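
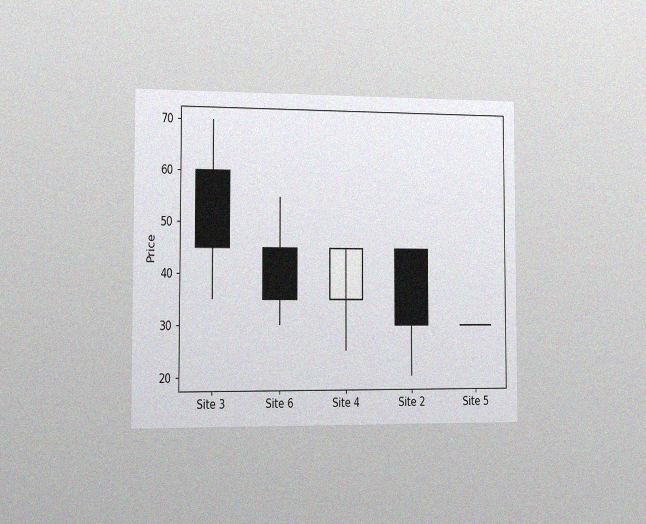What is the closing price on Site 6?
The chart is viewed slightly from the left, with some photo noise. The Site 6 candle closes at 35.

35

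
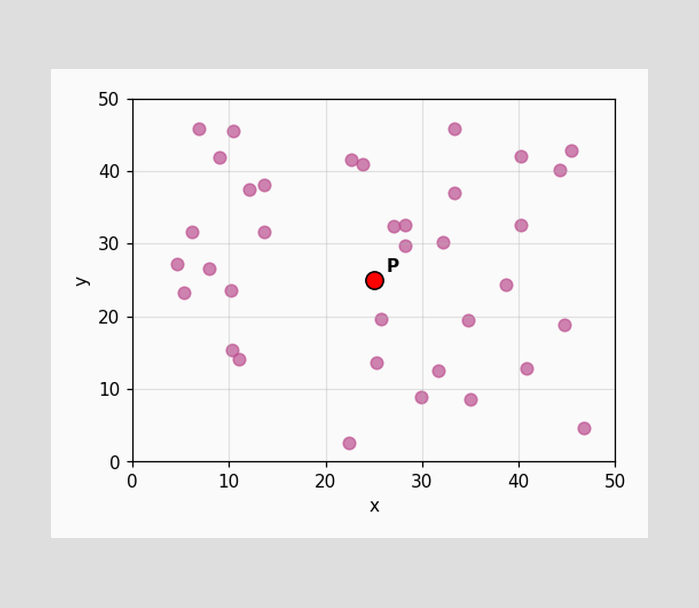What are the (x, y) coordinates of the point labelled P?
(25, 25)

Following the gridlines from P to each axis, P sits at (25, 25).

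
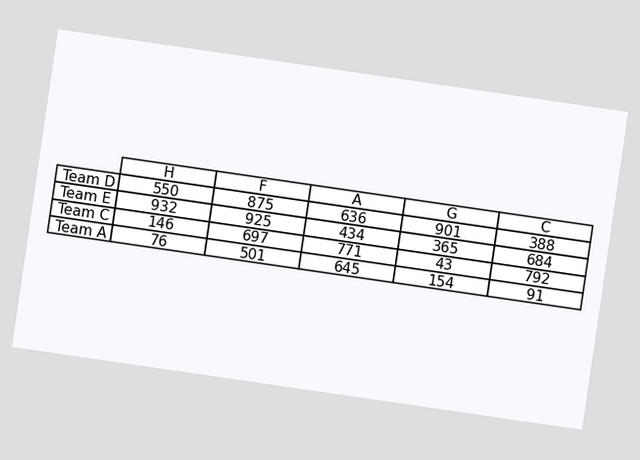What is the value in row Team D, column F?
The chart is tilted about 8° clockwise. The (Team D, F) cell reads 875.

875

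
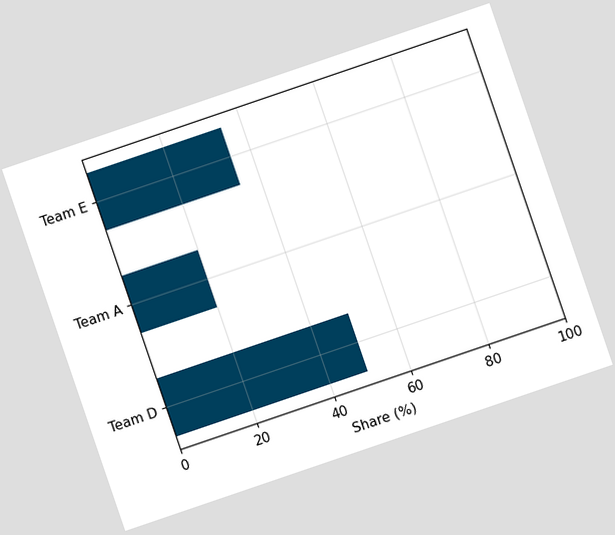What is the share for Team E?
35%

The chart is tilted about 19° counter-clockwise. Reading along the chart's x-axis, the Team E bar reaches 35%.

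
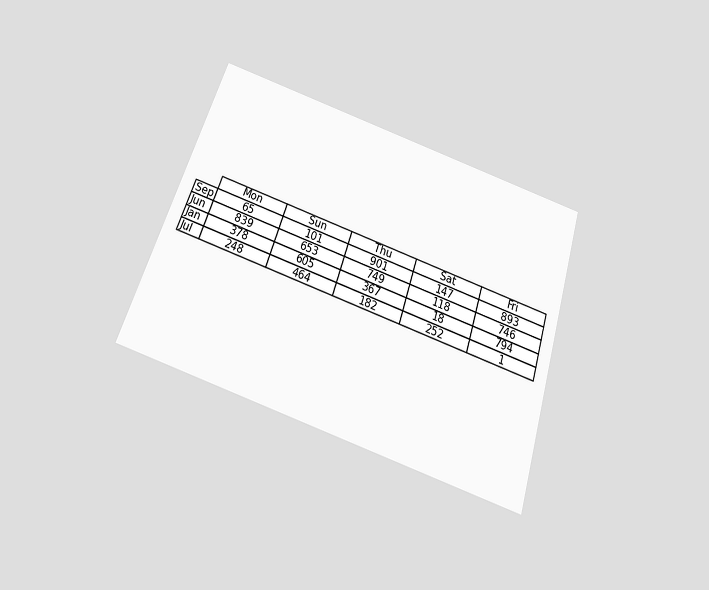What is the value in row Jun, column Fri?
746

The chart is tilted about 18° clockwise and viewed slightly from below. The (Jun, Fri) cell reads 746.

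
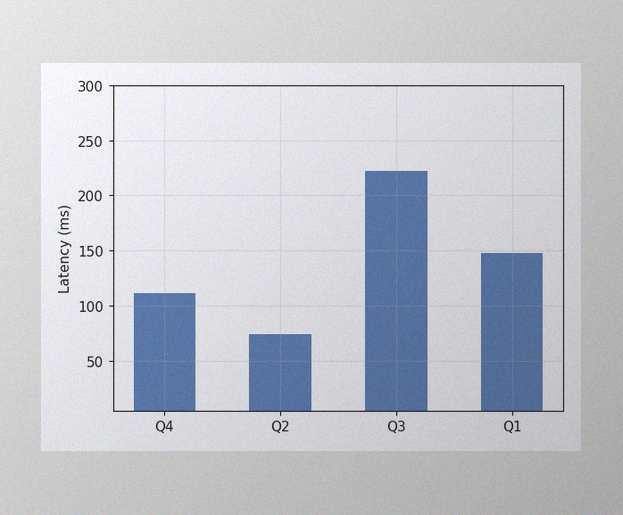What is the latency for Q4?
The image has some photo noise and uneven lighting. Reading along the chart's y-axis, the Q4 bar reaches 111ms.

111ms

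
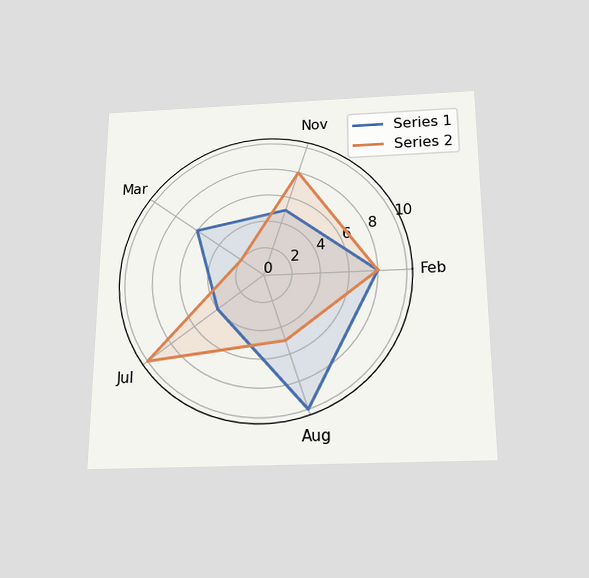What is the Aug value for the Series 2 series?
5

The chart is viewed slightly from below. On the Aug axis, Series 2 reaches 5.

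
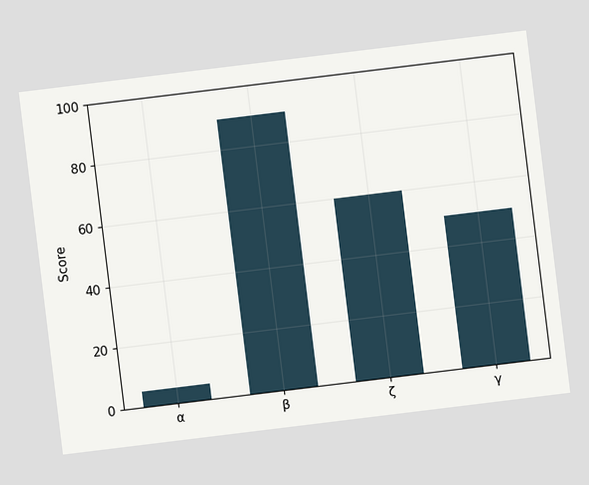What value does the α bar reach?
5

The chart is tilted about 7° counter-clockwise. Reading along the chart's y-axis, the α bar reaches 5.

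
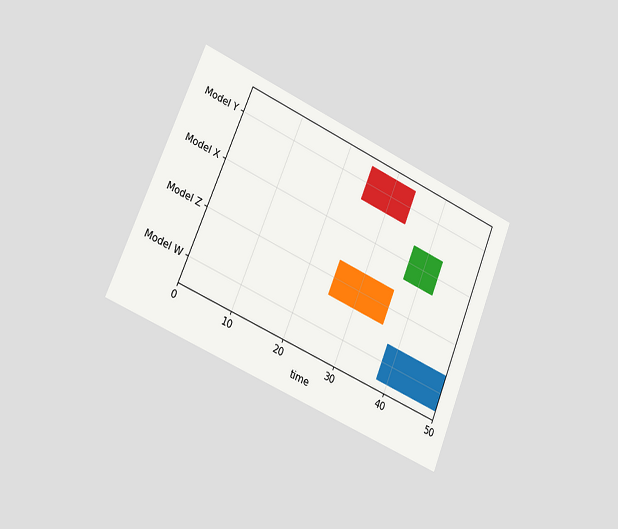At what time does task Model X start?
The chart is tilted about 22° clockwise and viewed slightly from the left. The Model X bar begins at t=37.

37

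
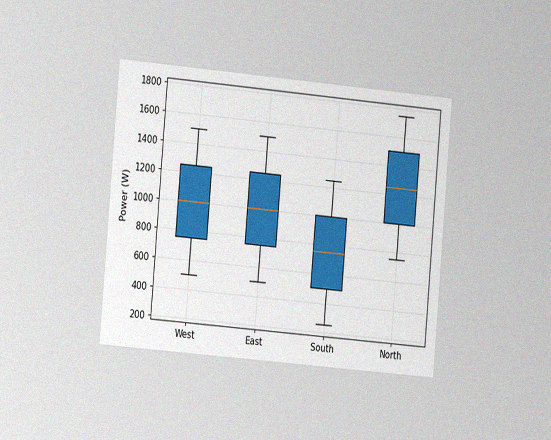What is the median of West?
The chart is tilted about 5° clockwise and viewed slightly from the left, with some photo noise. The median line in the West box sits at 1000W.

1000W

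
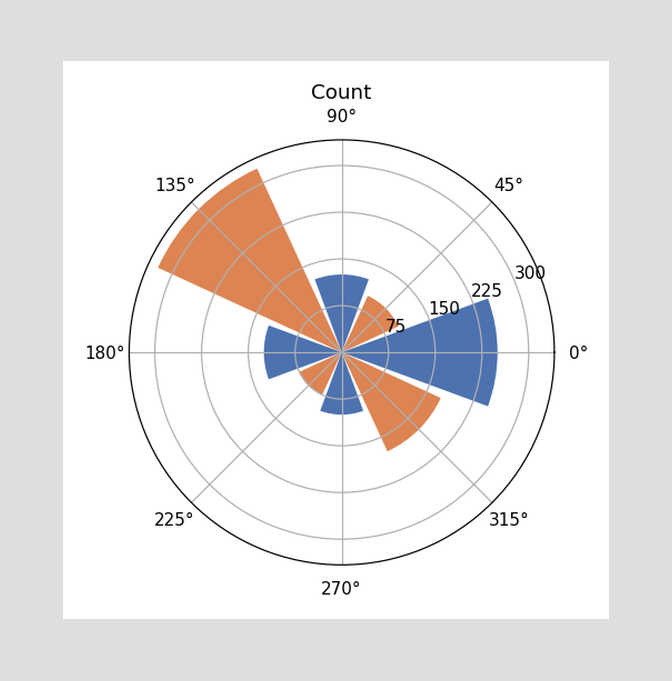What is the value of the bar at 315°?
175

The bar at 315° reaches 175 on the radial axis.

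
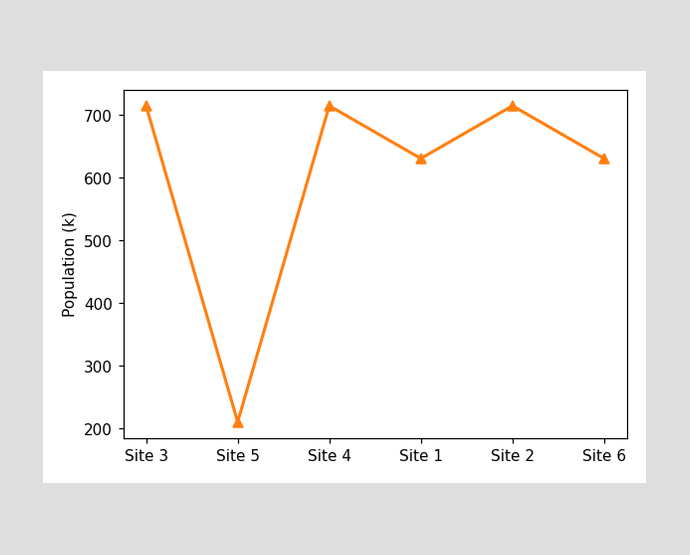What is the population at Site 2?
714k

At Site 2, the line is at 714k.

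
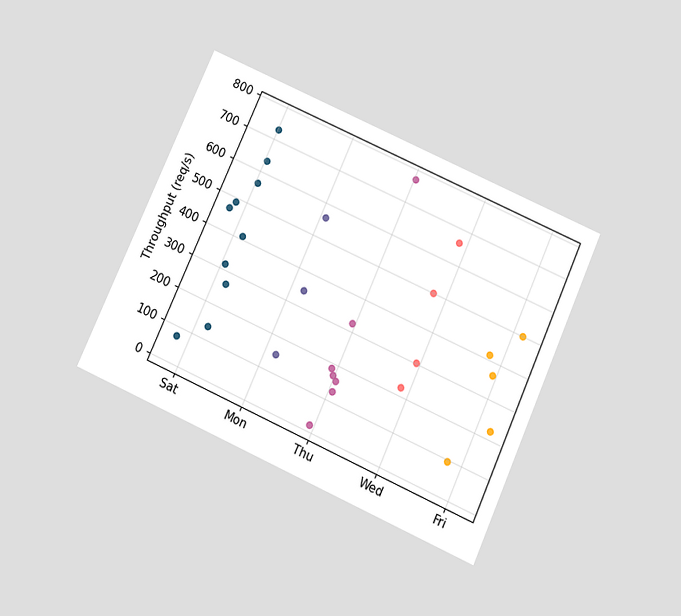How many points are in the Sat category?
The chart is tilted about 24° clockwise and viewed slightly from below. Counting the markers in the Sat column gives 10.

10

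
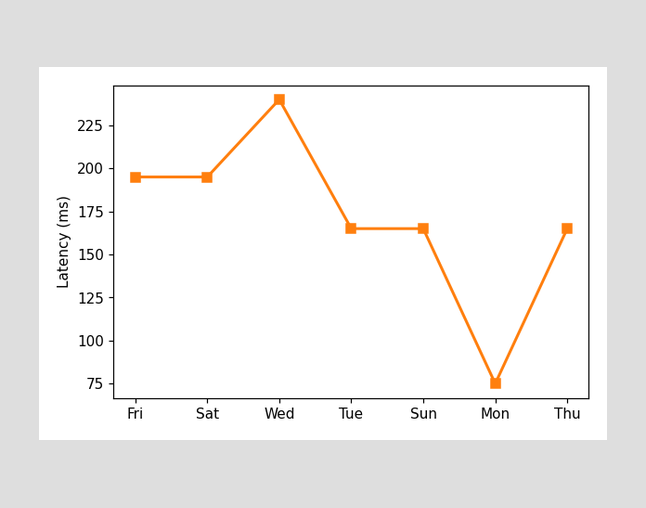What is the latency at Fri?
At Fri, the line is at 195ms.

195ms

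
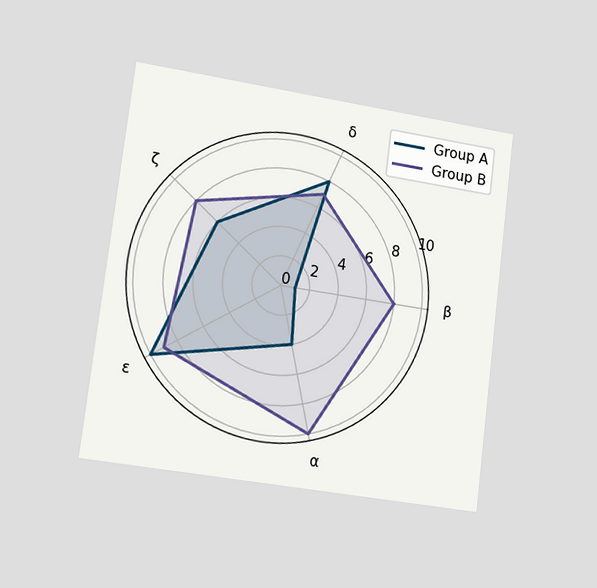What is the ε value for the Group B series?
9

The chart is tilted about 7° clockwise and viewed slightly from the left. On the ε axis, Group B reaches 9.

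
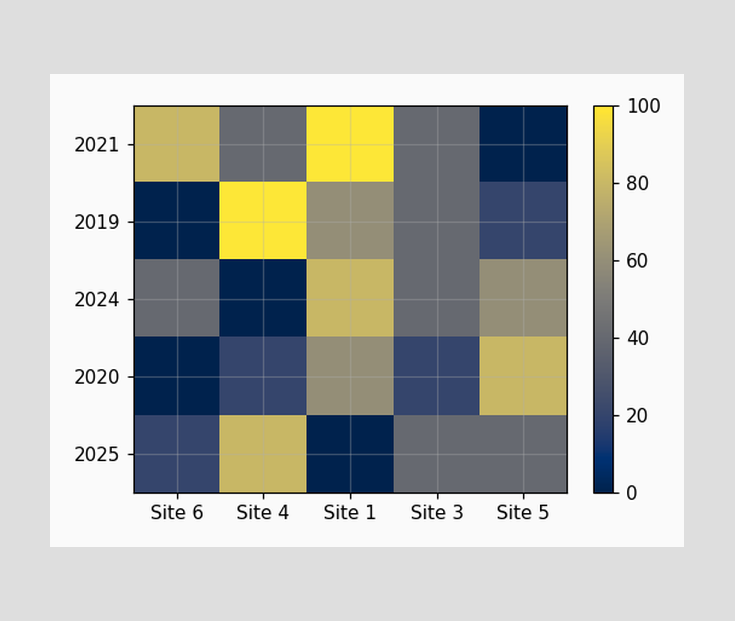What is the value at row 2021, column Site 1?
Matching cell (2021, Site 1) against the colorbar gives 100.

100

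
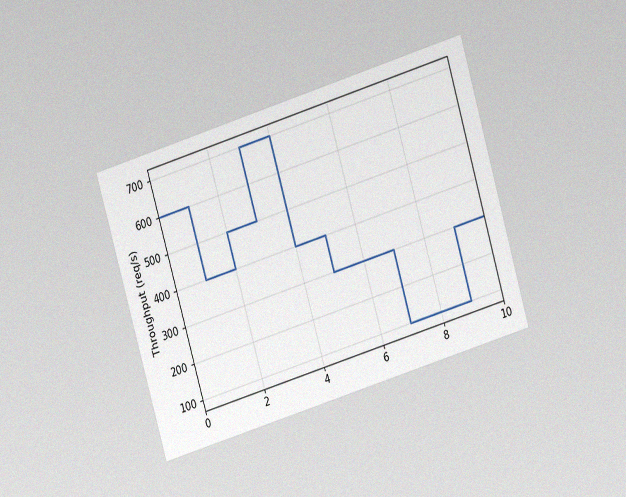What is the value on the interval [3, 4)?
The chart is tilted about 17° counter-clockwise and viewed at a slight angle, with some photo noise. On [3, 4) the step sits at 700req/s.

700req/s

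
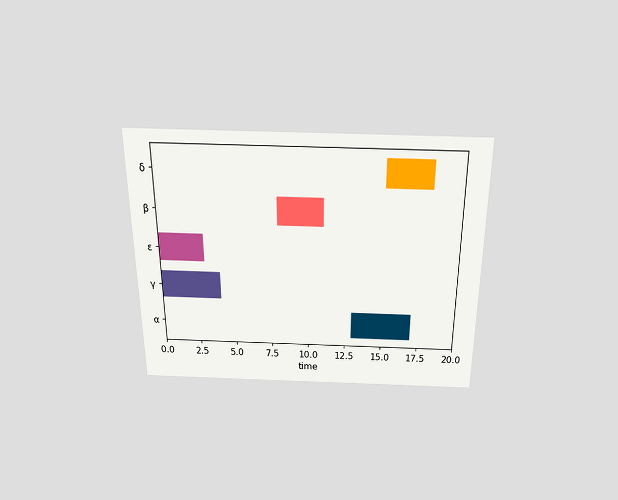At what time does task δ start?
The chart is viewed slightly from above. The δ bar begins at t=15.

15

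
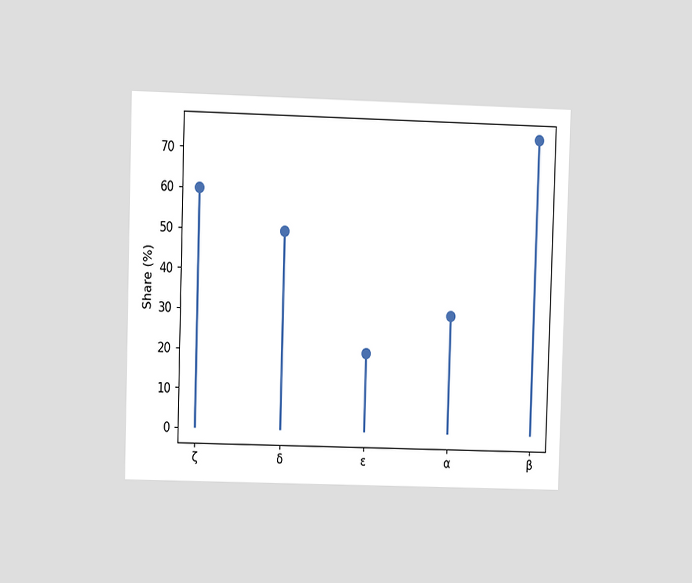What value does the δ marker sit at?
The chart is viewed at a slight angle. The δ marker sits at 50%.

50%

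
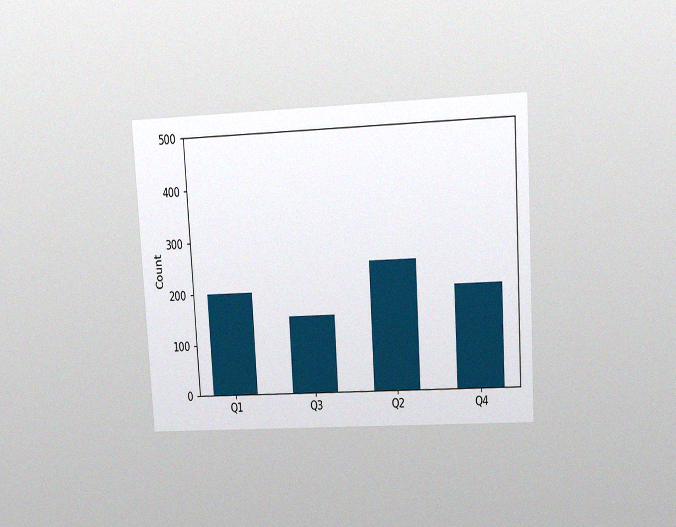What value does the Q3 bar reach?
The chart is tilted about 3° counter-clockwise and viewed at a slight angle, with some photo noise. Reading along the chart's y-axis, the Q3 bar reaches 150.

150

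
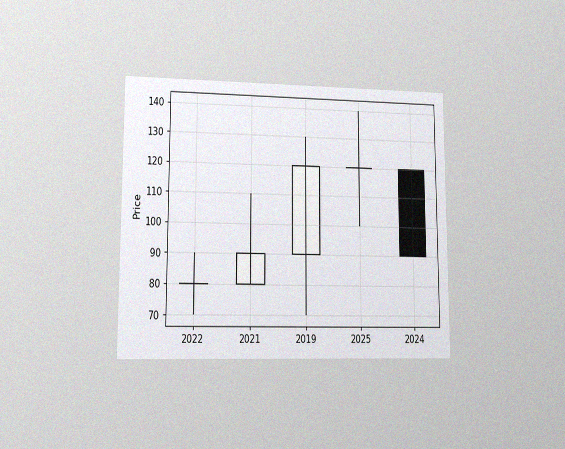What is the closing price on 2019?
The chart is viewed at a slight angle, with some photo noise. The 2019 candle closes at 120.

120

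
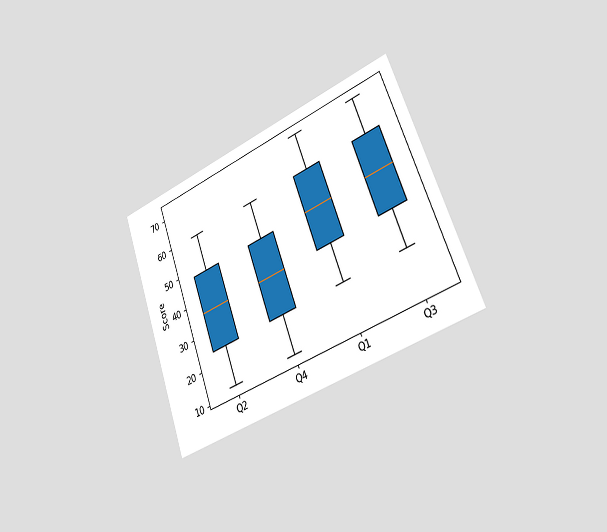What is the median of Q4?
The chart is tilted about 20° counter-clockwise and viewed slightly from the right. The median line in the Q4 box sits at 36.

36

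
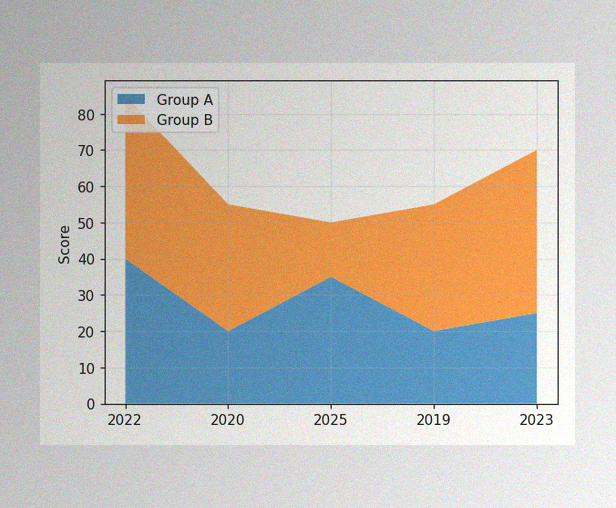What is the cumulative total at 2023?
The image has some photo noise and uneven lighting. The stacked total at 2023 reaches 70.

70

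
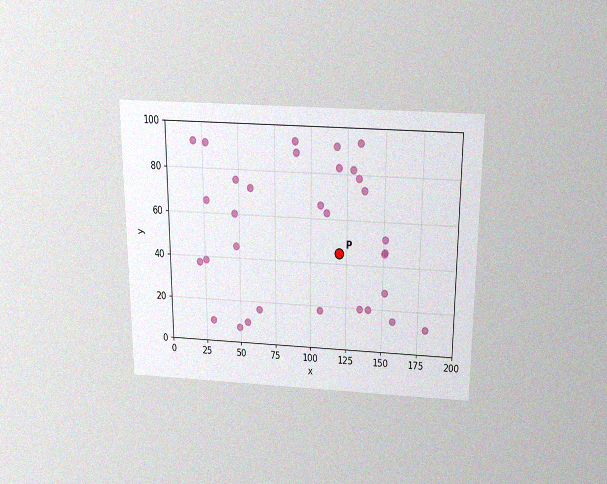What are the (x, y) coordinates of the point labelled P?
(120, 45)

The chart is viewed slightly from above, with some photo noise. Following the gridlines from P to each axis, P sits at (120, 45).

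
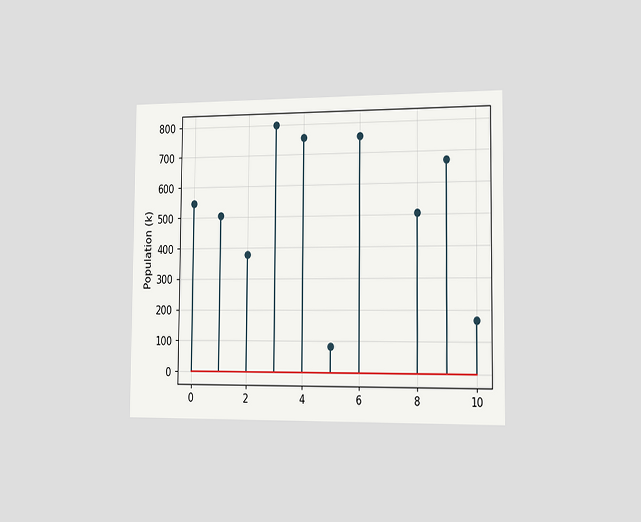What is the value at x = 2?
378k

The chart is viewed slightly from the right. The stem at x=2 reaches 378k.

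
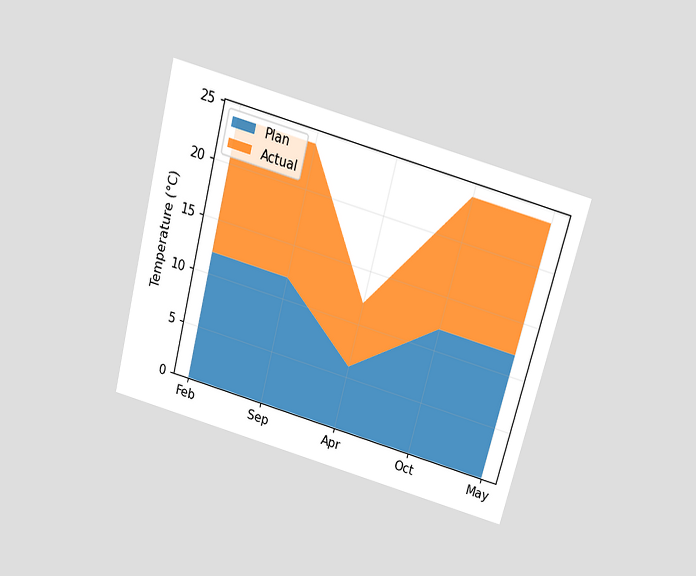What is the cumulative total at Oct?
The chart is tilted about 15° clockwise and viewed slightly from above. The stacked total at Oct reaches 24°C.

24°C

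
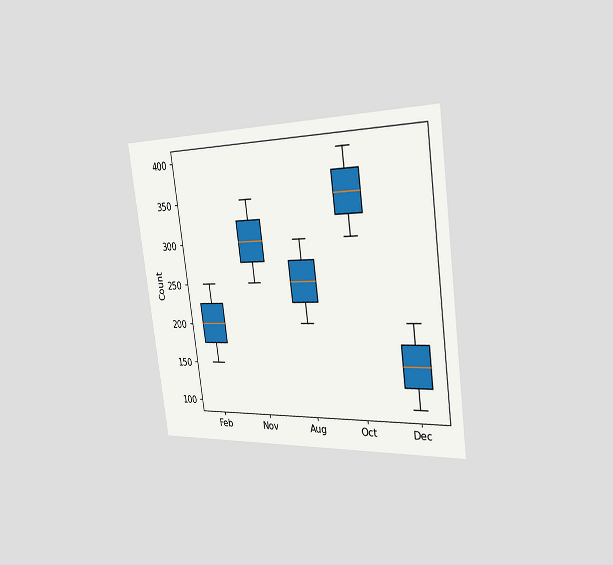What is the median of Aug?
250

The chart is tilted about 8° counter-clockwise and viewed slightly from the right. The median line in the Aug box sits at 250.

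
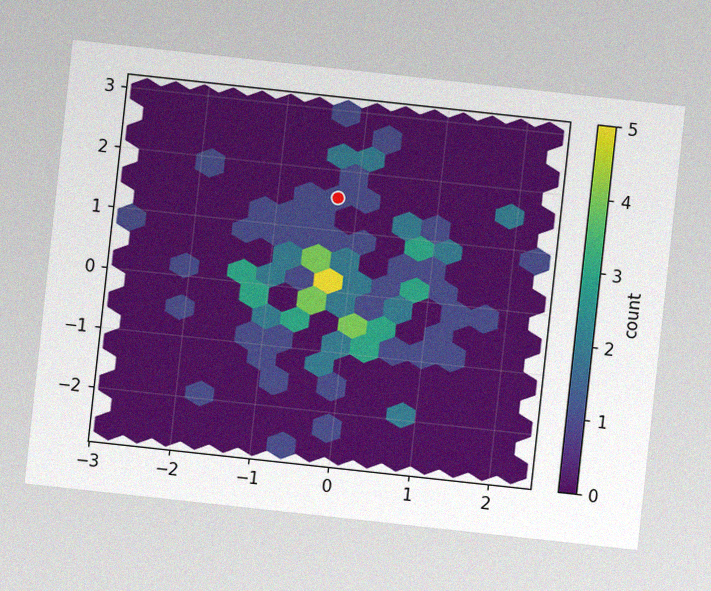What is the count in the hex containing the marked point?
1

The chart is tilted about 6° clockwise, with some photo noise. The marked hex reads 1 on the colorbar.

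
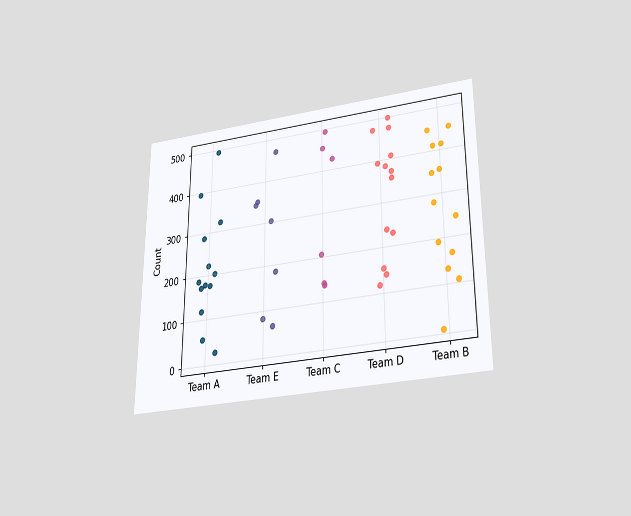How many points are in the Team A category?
The chart is viewed slightly from below. Counting the markers in the Team A column gives 13.

13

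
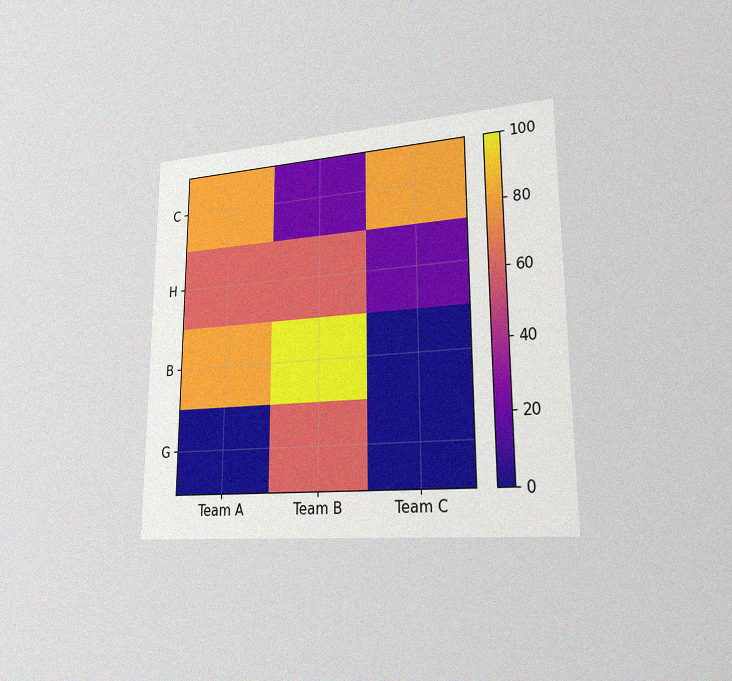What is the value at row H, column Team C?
20

The chart is viewed slightly from the right, with some photo noise. Matching cell (H, Team C) against the colorbar gives 20.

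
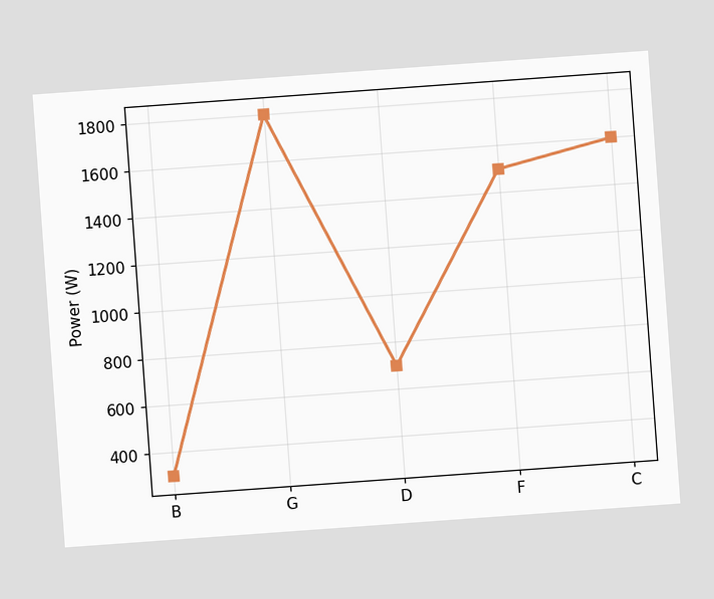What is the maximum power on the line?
1800W

The chart is tilted about 4° counter-clockwise. The highest point is at G, and reading across to the y-axis gives 1800W.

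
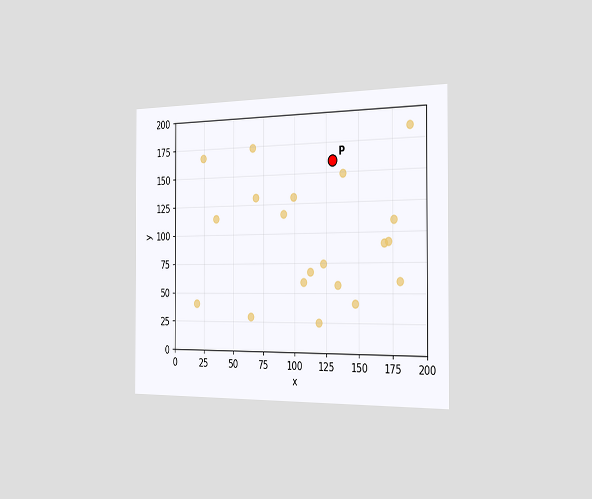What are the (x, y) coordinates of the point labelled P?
(130, 160)

The chart is viewed slightly from the right. Following the gridlines from P to each axis, P sits at (130, 160).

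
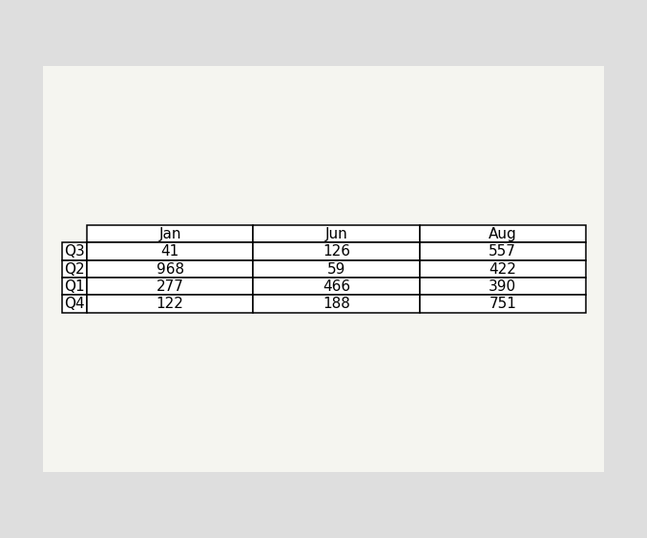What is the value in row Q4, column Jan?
122

The (Q4, Jan) cell reads 122.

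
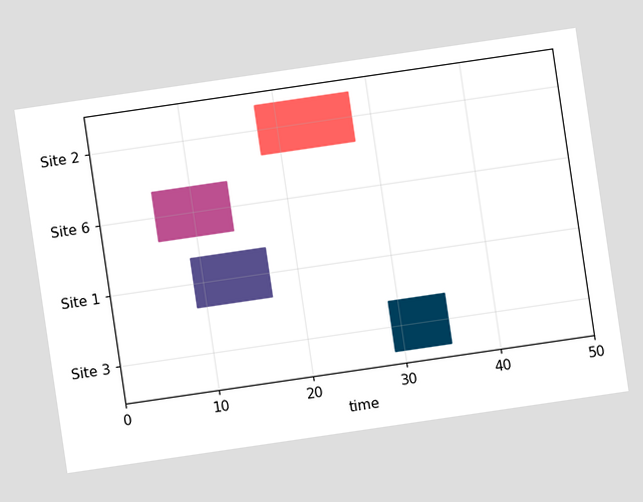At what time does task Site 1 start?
The chart is tilted about 8° counter-clockwise. The Site 1 bar begins at t=9.

9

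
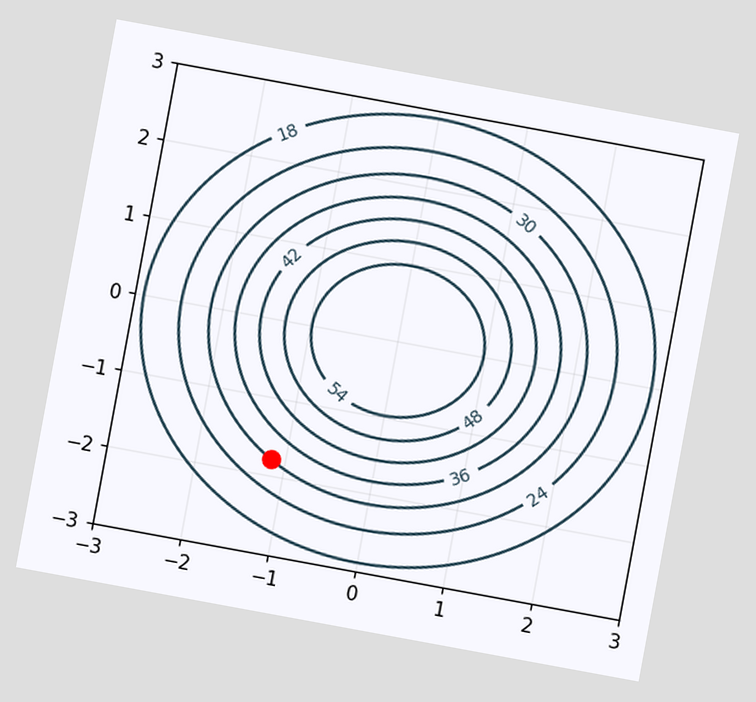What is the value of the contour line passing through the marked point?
30

The chart is tilted about 10° clockwise. The marked point sits on the contour labelled 30.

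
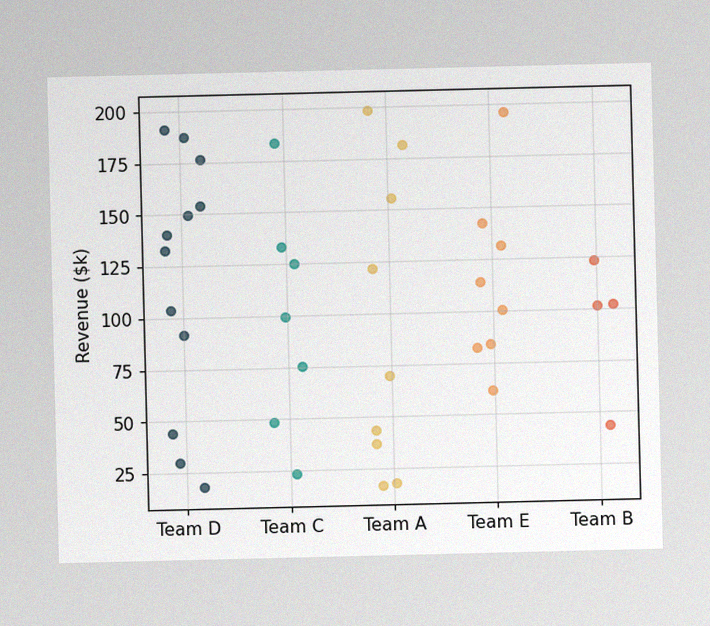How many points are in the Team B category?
The image has some photo noise and uneven lighting. Counting the markers in the Team B column gives 4.

4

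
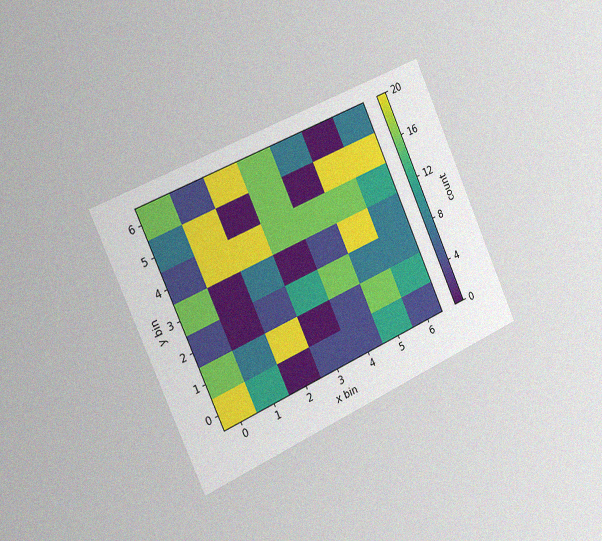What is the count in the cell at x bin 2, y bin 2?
The chart is tilted about 24° counter-clockwise and viewed slightly from the left, with some photo noise. Matching the cell (2, 2) against the colorbar gives 4.

4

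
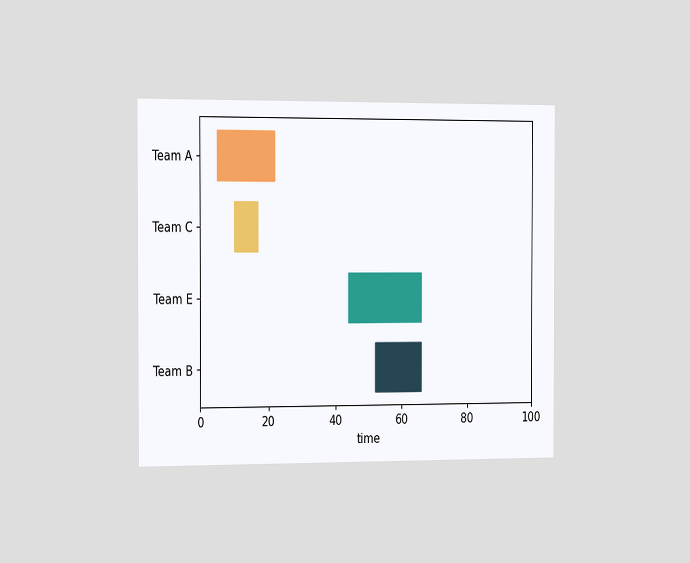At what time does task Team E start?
44

The chart is viewed slightly from the left. The Team E bar begins at t=44.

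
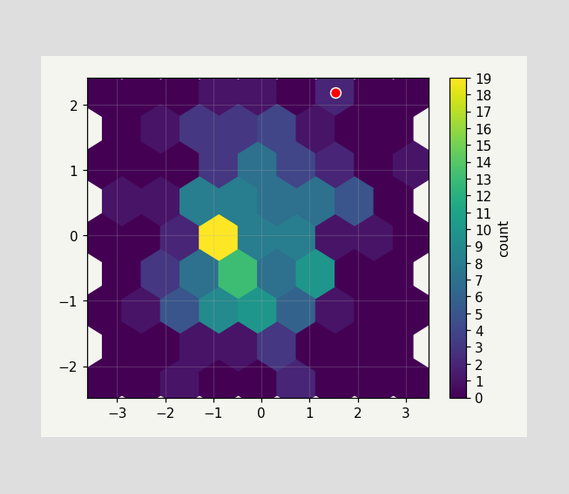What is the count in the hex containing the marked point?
The marked hex reads 2 on the colorbar.

2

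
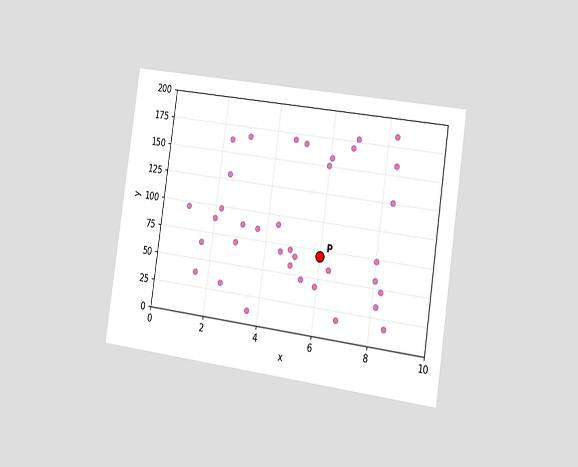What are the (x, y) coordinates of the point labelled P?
The chart is tilted about 8° clockwise and viewed slightly from the right. Following the gridlines from P to each axis, P sits at (6, 70).

(6, 70)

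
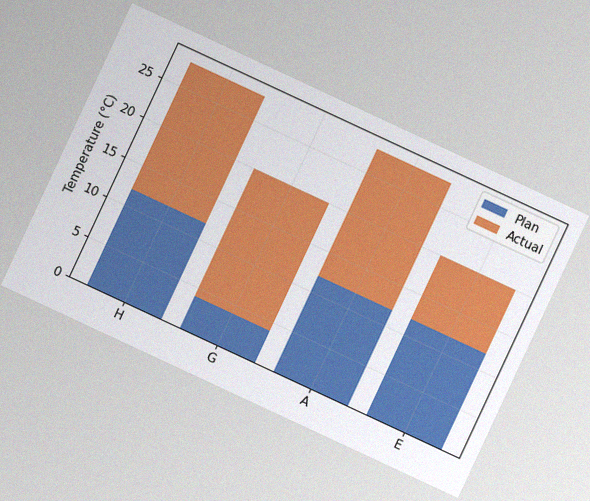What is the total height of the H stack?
28°C

The chart is tilted about 25° clockwise, with some photo noise. The H stack's top reaches 28°C on the y-axis.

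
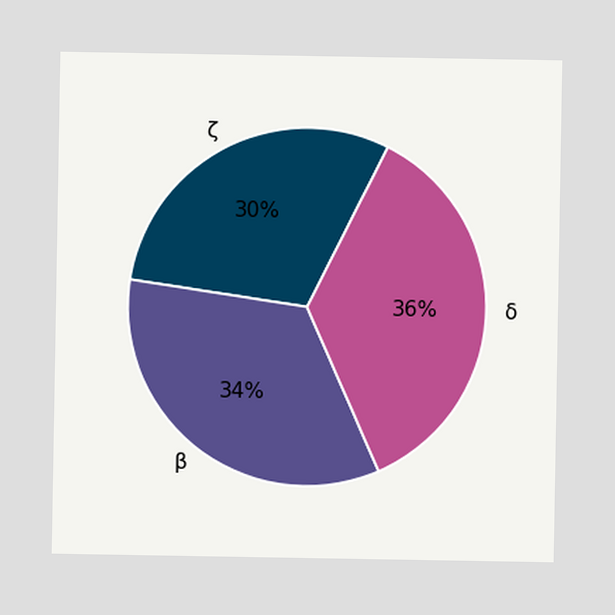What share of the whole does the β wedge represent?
The β slice takes up 34% of the pie.

34%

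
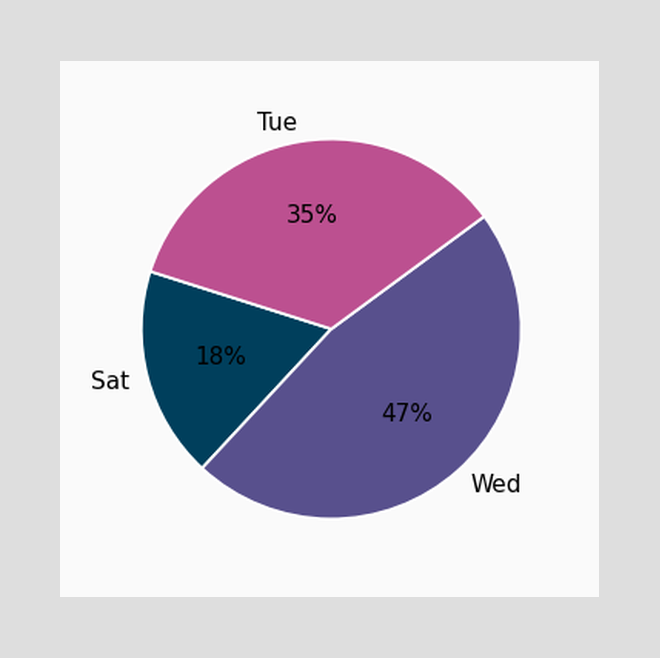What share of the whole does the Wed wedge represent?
The Wed slice takes up 47% of the pie.

47%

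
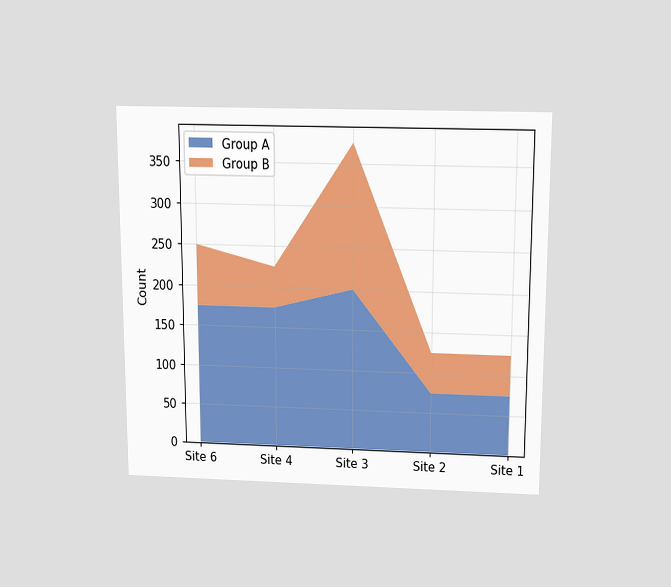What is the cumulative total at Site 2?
125

The chart is viewed slightly from above. The stacked total at Site 2 reaches 125.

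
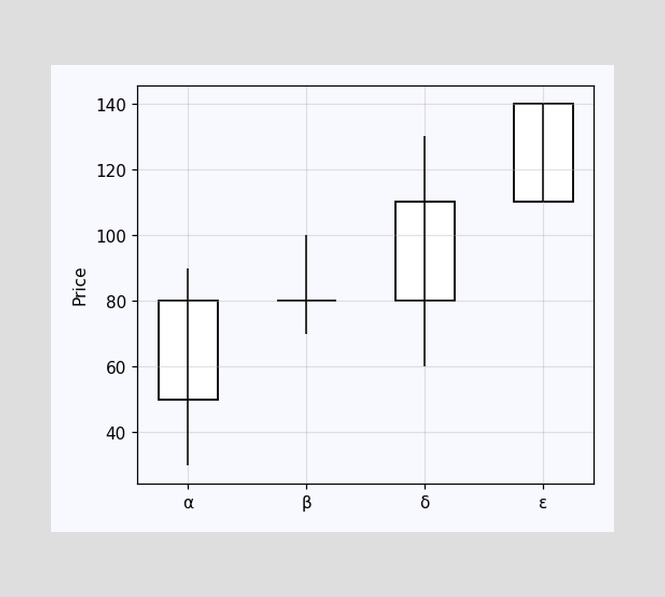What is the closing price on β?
The β candle closes at 80.

80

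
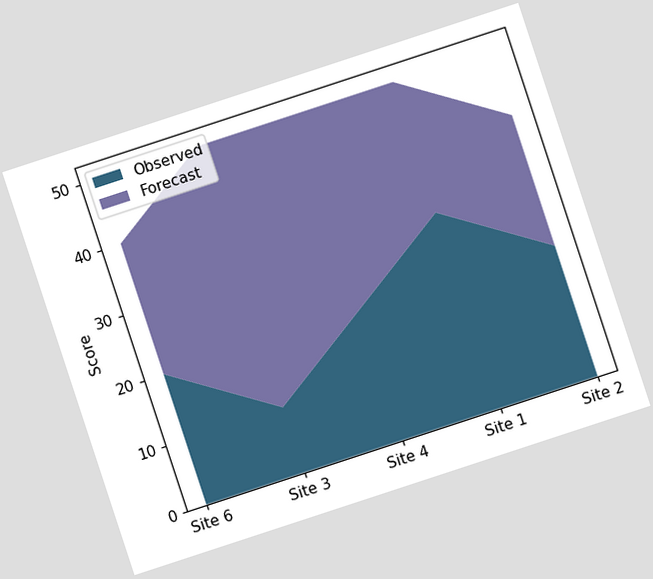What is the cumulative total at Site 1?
The chart is tilted about 18° counter-clockwise. The stacked total at Site 1 reaches 50.

50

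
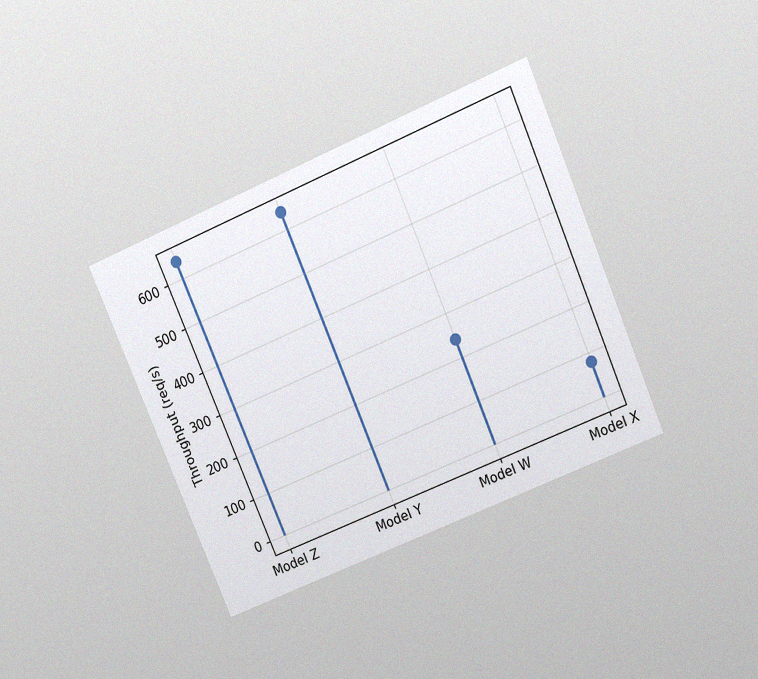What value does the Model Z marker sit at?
The chart is tilted about 23° counter-clockwise and viewed slightly from above, with some photo noise. The Model Z marker sits at 640req/s.

640req/s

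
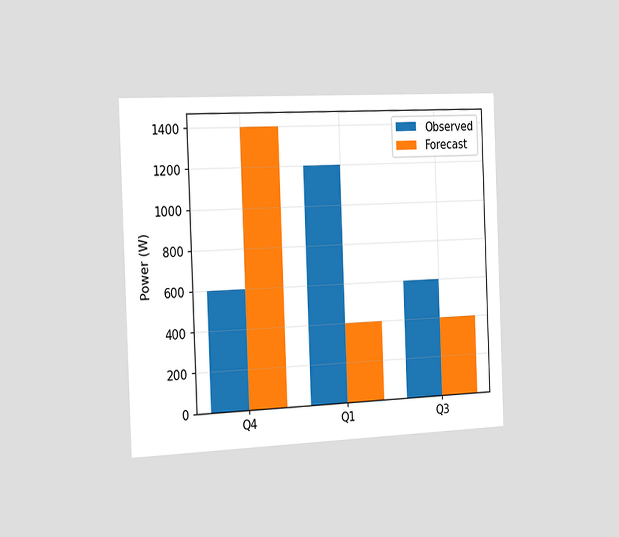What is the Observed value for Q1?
The chart is tilted about 2° counter-clockwise and viewed slightly from the left. The Observed bar at Q1 reaches 1200W on the y-axis.

1200W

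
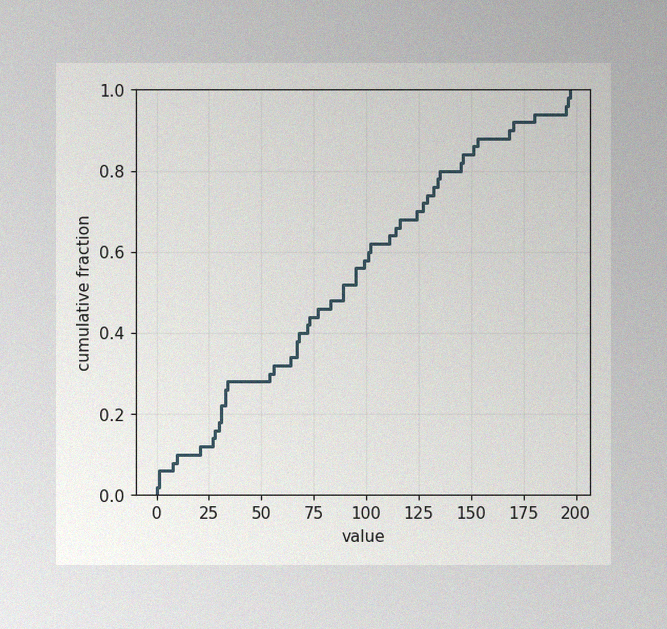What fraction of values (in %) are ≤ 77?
The image has some photo noise and uneven lighting. At x=77 the ECDF step is at 46%.

46%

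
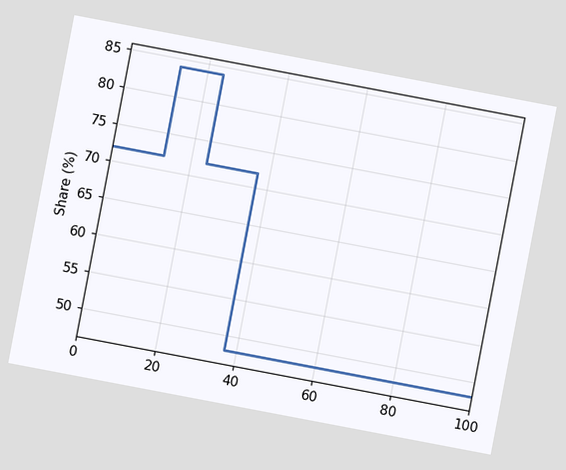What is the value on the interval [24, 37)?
72%

The chart is tilted about 11° clockwise. On [24, 37) the step sits at 72%.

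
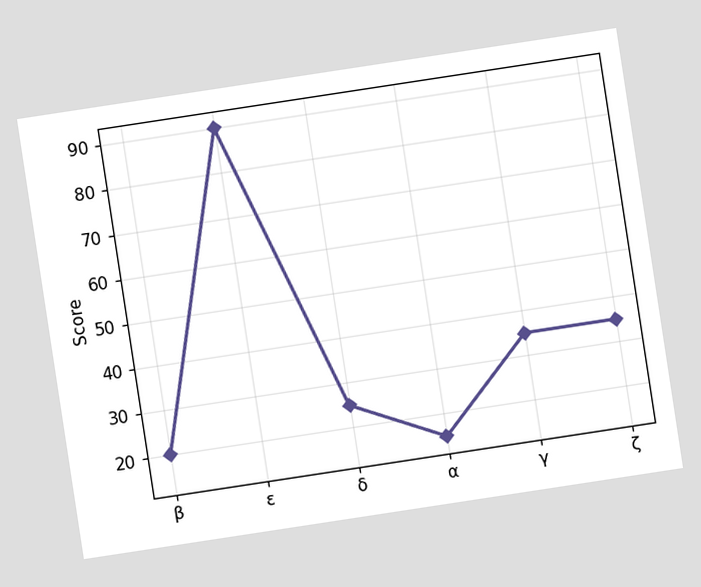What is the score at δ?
The chart is tilted about 9° counter-clockwise. At δ, the line is at 25.

25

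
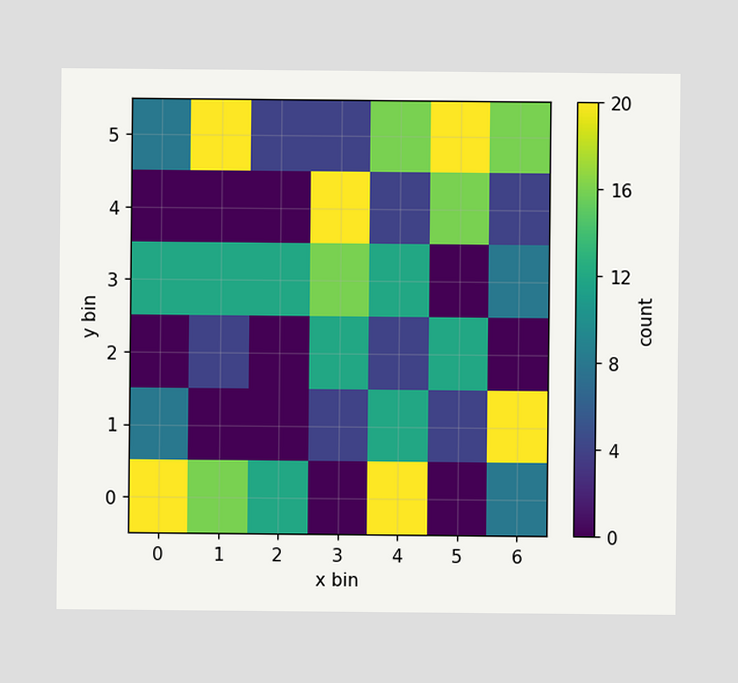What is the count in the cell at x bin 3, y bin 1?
Matching the cell (3, 1) against the colorbar gives 4.

4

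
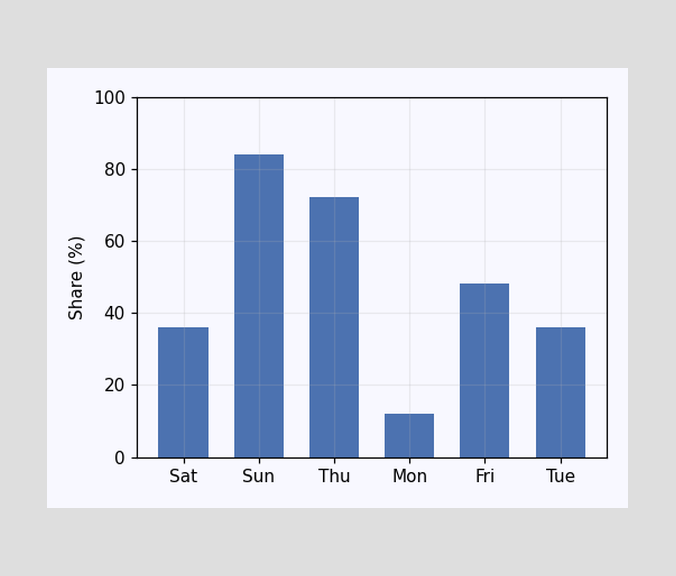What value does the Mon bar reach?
Reading along the chart's y-axis, the Mon bar reaches 12%.

12%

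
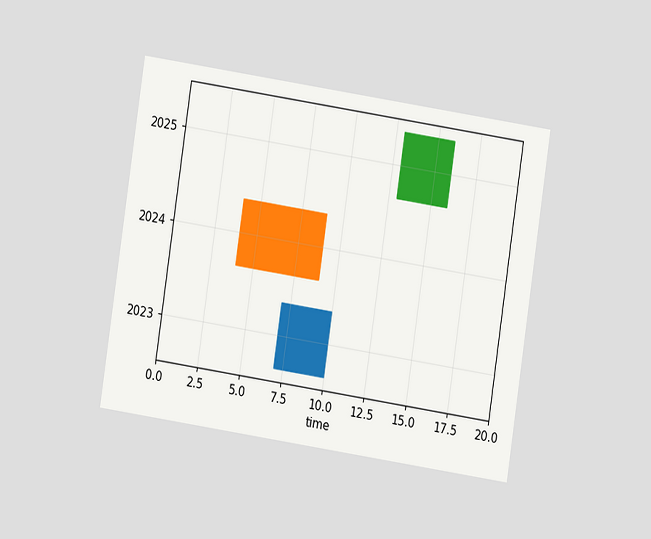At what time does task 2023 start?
7

The chart is tilted about 9° clockwise and viewed at a slight angle. The 2023 bar begins at t=7.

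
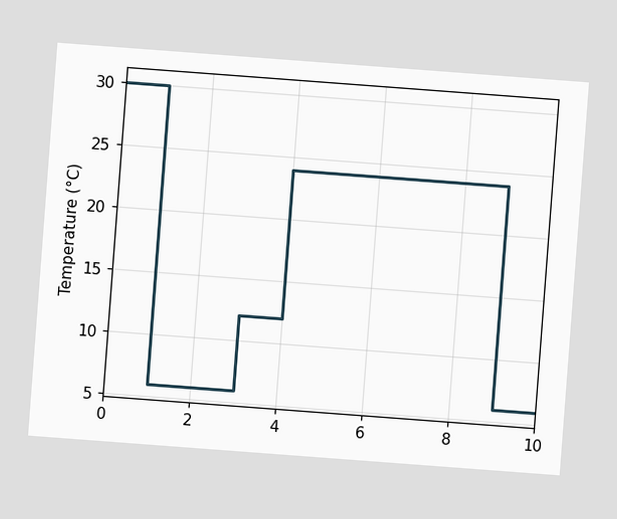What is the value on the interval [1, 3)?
6°C

The chart is tilted about 4° clockwise. On [1, 3) the step sits at 6°C.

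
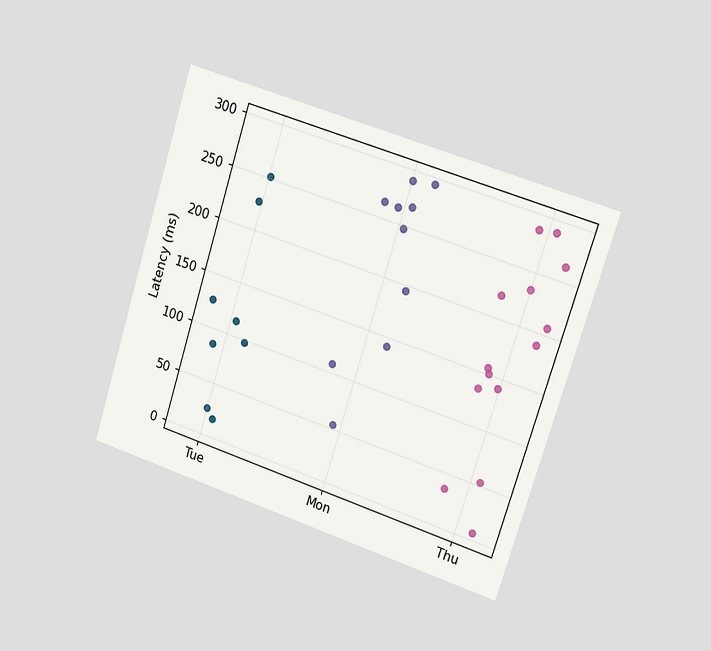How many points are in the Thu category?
14

The chart is tilted about 17° clockwise and viewed slightly from the right. Counting the markers in the Thu column gives 14.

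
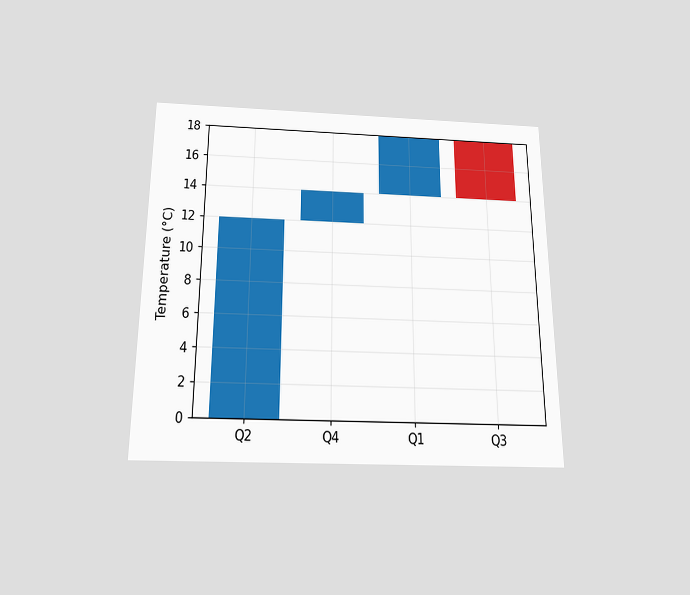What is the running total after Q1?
The chart is viewed slightly from below. After Q1 the running total reaches 18°C.

18°C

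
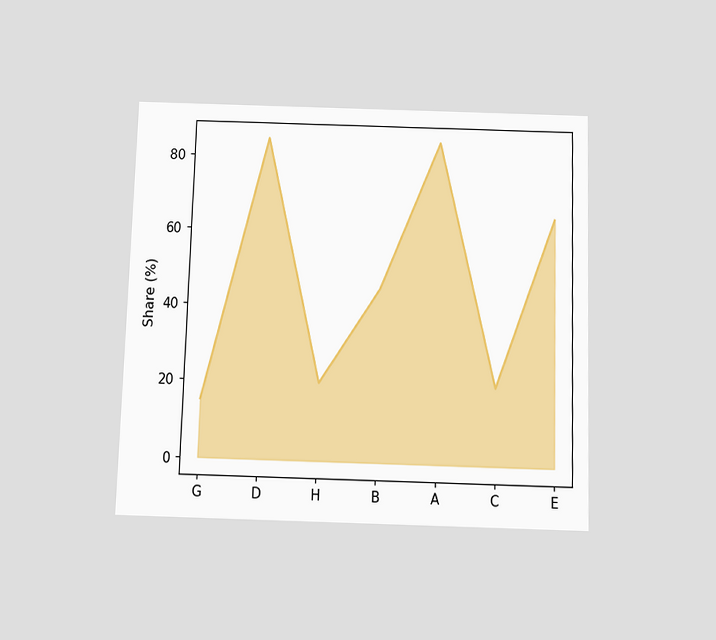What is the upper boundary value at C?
The chart is viewed slightly from below. At C the upper boundary is at 20%.

20%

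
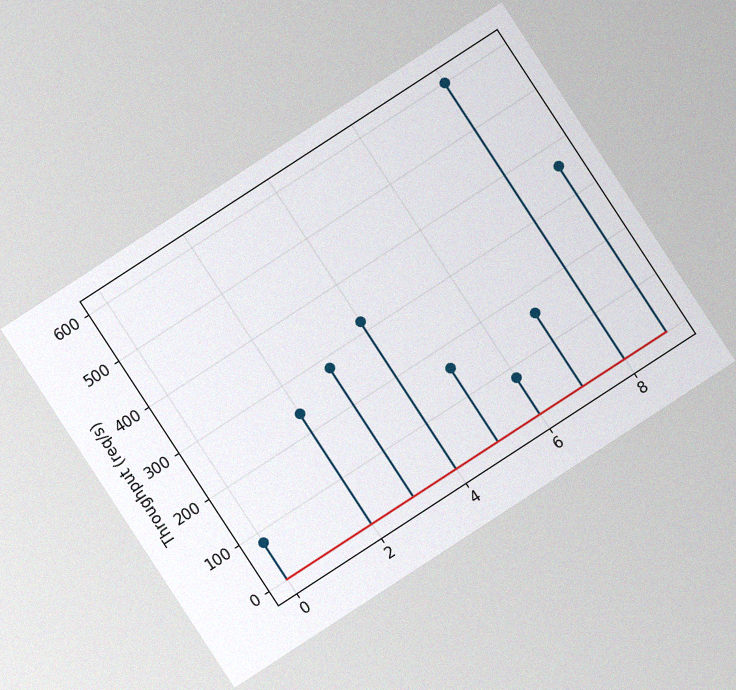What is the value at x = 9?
The chart is tilted about 33° counter-clockwise, with some photo noise. The stem at x=9 reaches 360req/s.

360req/s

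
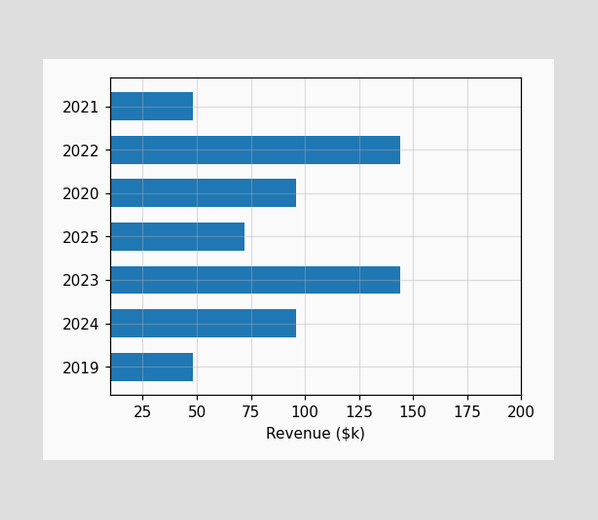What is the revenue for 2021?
$48k

Reading along the chart's x-axis, the 2021 bar reaches $48k.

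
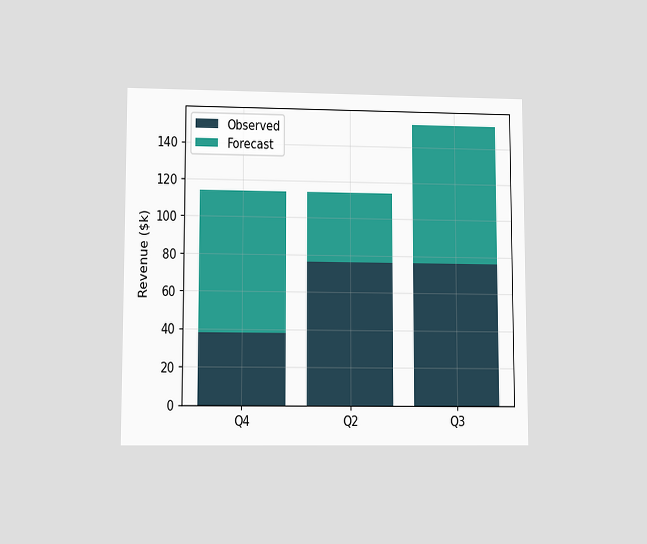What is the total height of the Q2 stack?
The chart is viewed at a slight angle. The Q2 stack's top reaches $114k on the y-axis.

$114k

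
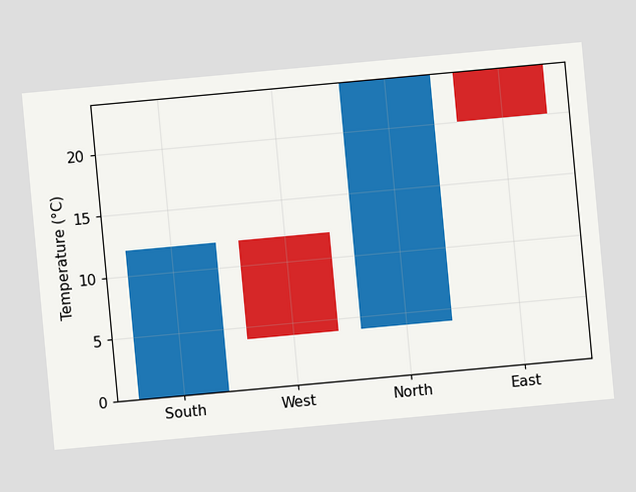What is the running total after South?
12°C

The chart is tilted about 5° counter-clockwise. After South the running total reaches 12°C.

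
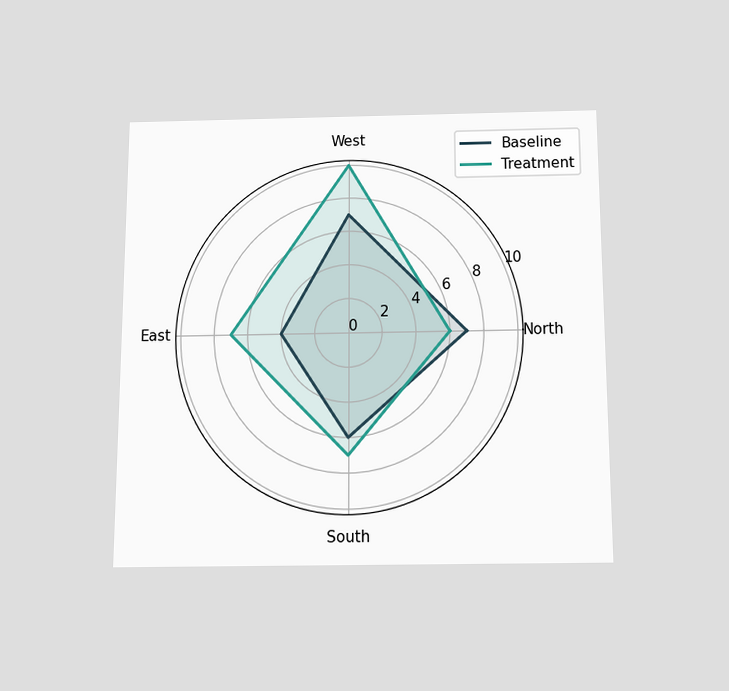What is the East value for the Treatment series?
7

The chart is viewed slightly from below. On the East axis, Treatment reaches 7.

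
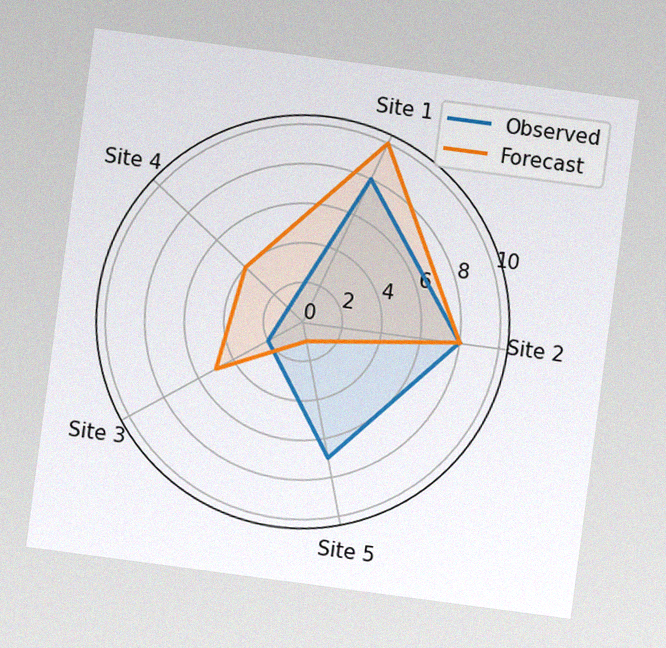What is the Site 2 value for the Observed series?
The chart is tilted about 8° clockwise, with some photo noise. On the Site 2 axis, Observed reaches 8.

8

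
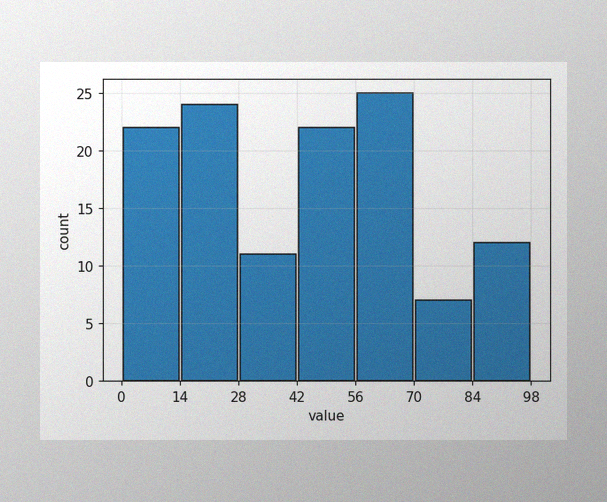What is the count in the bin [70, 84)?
The image has some photo noise and uneven lighting. The [70, 84) bin has height 7.

7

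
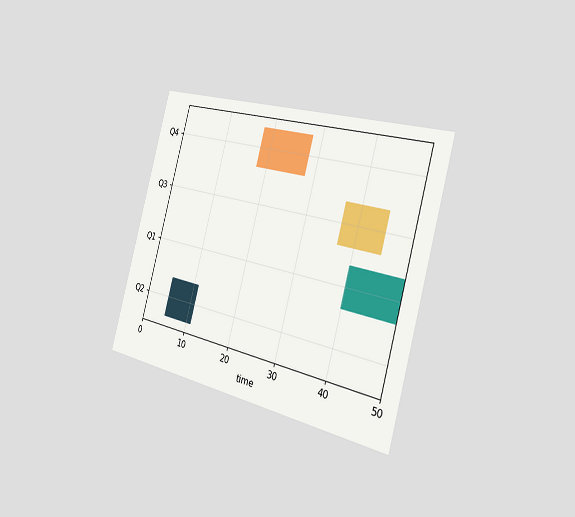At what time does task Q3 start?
37

The chart is tilted about 15° clockwise and viewed slightly from the right. The Q3 bar begins at t=37.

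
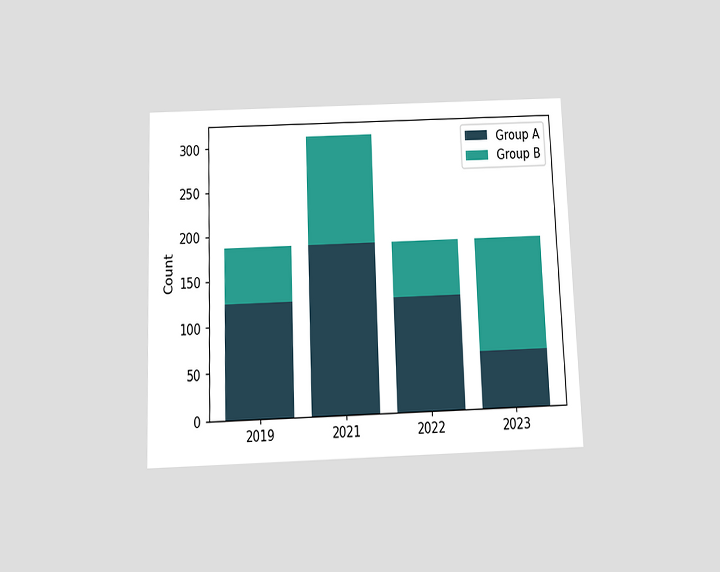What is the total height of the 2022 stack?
The chart is tilted about 2° counter-clockwise and viewed slightly from below. The 2022 stack's top reaches 186 on the y-axis.

186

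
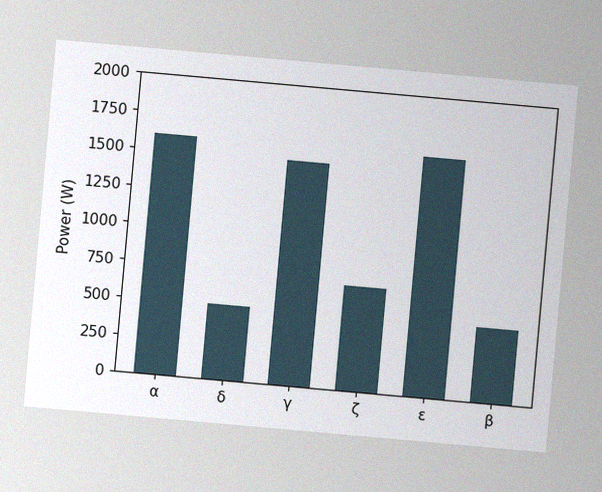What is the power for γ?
The chart is tilted about 5° clockwise, with some photo noise. Reading along the chart's y-axis, the γ bar reaches 1500W.

1500W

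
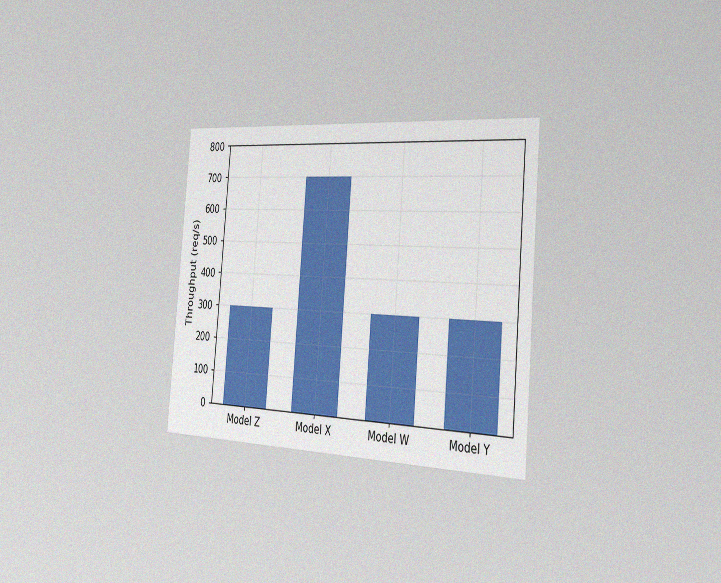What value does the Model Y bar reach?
The chart is tilted about 5° clockwise and viewed slightly from the right, with some photo noise. Reading along the chart's y-axis, the Model Y bar reaches 300req/s.

300req/s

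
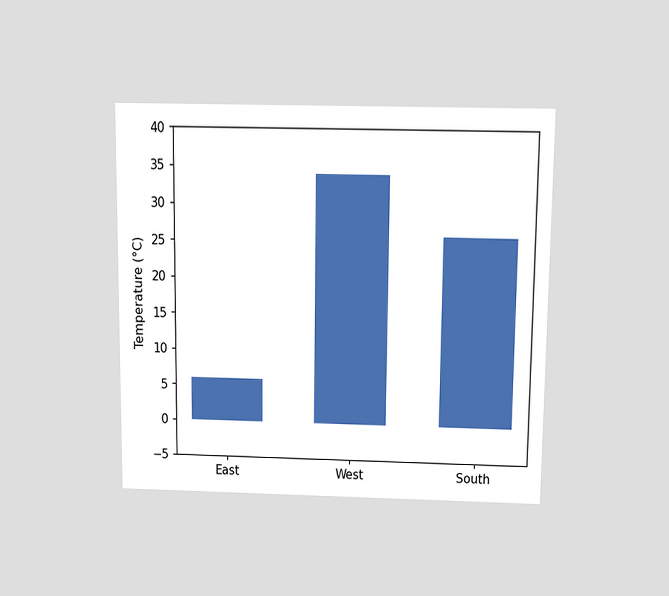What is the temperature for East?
The chart is viewed slightly from above. Reading along the chart's y-axis, the East bar reaches 6°C.

6°C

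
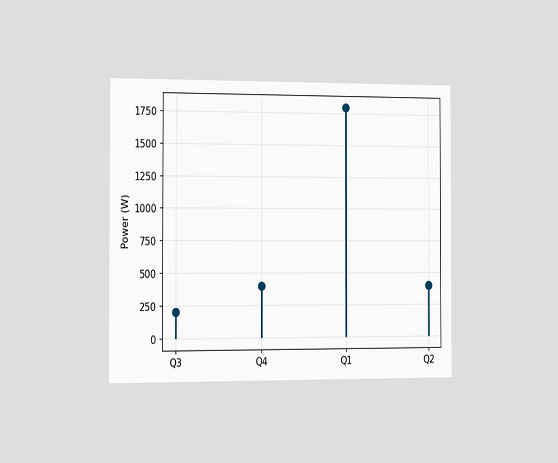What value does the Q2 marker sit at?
400W

The chart is viewed slightly from the left. The Q2 marker sits at 400W.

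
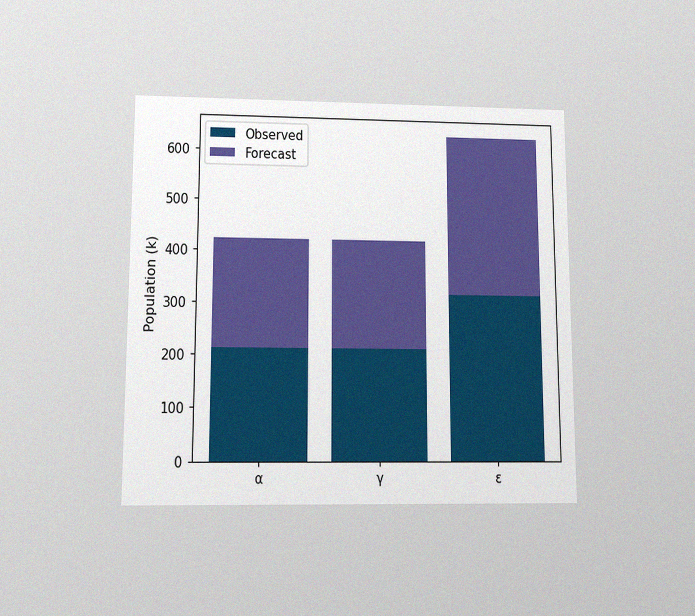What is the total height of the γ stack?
The chart is viewed at a slight angle, with some photo noise. The γ stack's top reaches 424k on the y-axis.

424k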